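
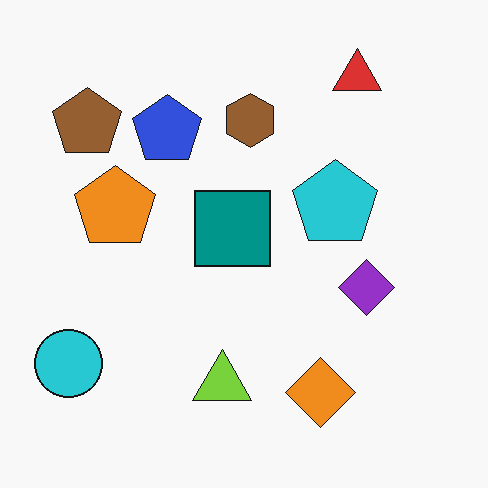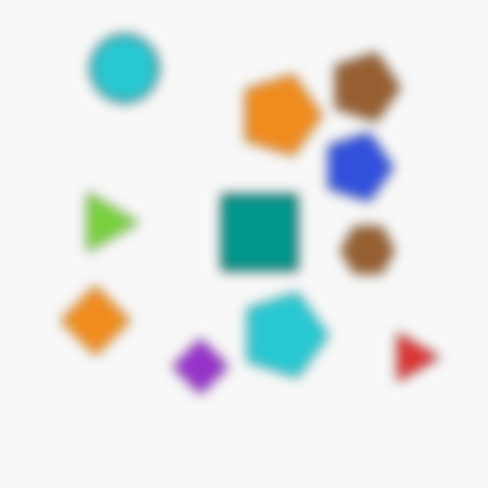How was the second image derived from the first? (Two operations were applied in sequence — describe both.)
Rotated 90° clockwise, then strongly gaussian-blurred.

The cyan circle sits in the bottom-left of the first image and the top-left of the second — consistent with a whole-image 90° clockwise rotation. Shape edges and outlines are uniformly softened across the whole image.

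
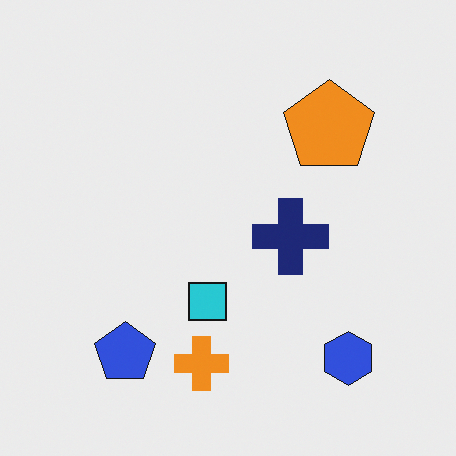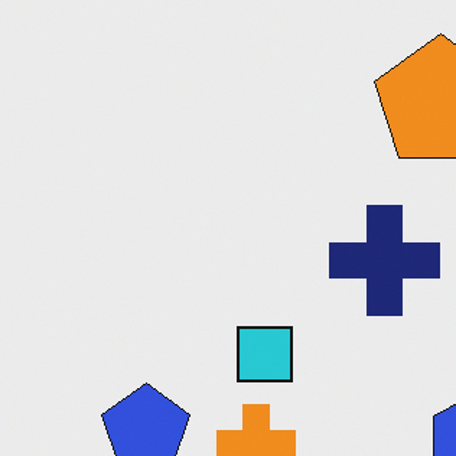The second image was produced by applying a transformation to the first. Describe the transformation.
The transformation is: cropped slightly and scaled back up.

The visible shapes are larger and the field of view is narrower; shapes near the original edges may be partly or wholly outside the frame — a crop-and-rescale.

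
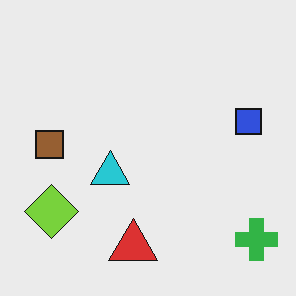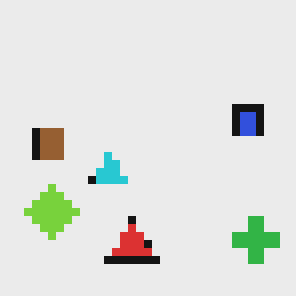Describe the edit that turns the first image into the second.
The image was moderately pixelated.

Shapes are reduced to large square blocks; fine edges and outlines are lost — a downscale-then-upscale (mosaic) effect.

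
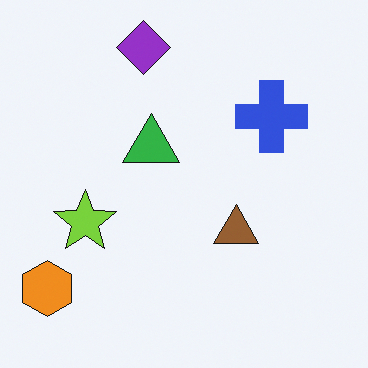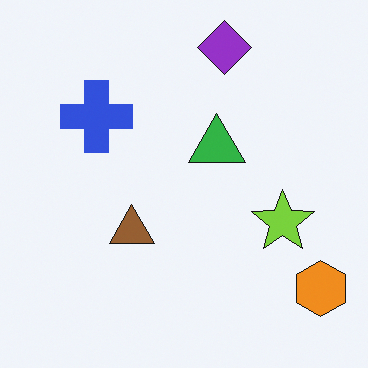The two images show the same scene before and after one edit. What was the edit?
The transformation is: flipped horizontally (left ↔ right).

The orange hexagon is in the bottom-left of the first image and the bottom-right of the second — shapes on opposite sides of the vertical midline have swapped in a mirror flip.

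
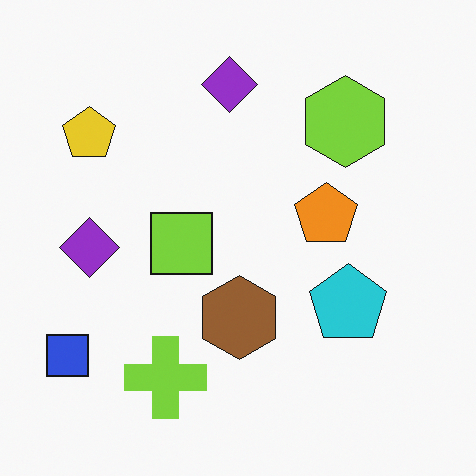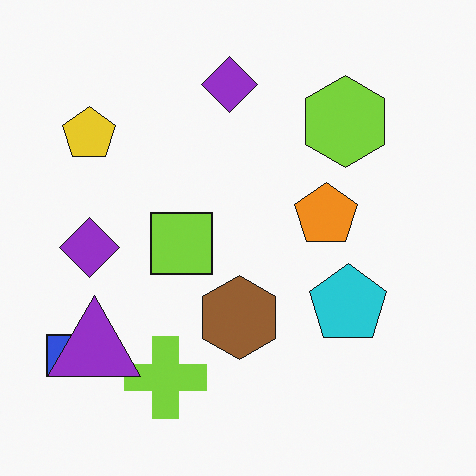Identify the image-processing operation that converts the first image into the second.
This is the original image overlaid with an additional purple triangle.

A purple triangle appears in the second image that is absent from the first.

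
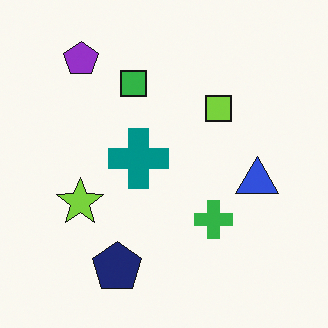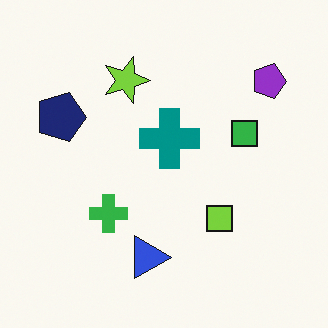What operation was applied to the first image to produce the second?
The transformation is: rotated 90° clockwise.

The purple pentagon sits in the top-left of the first image and the top-right of the second — consistent with a whole-image 90° clockwise rotation.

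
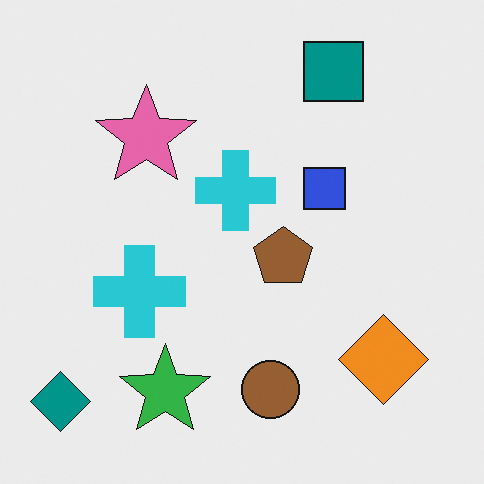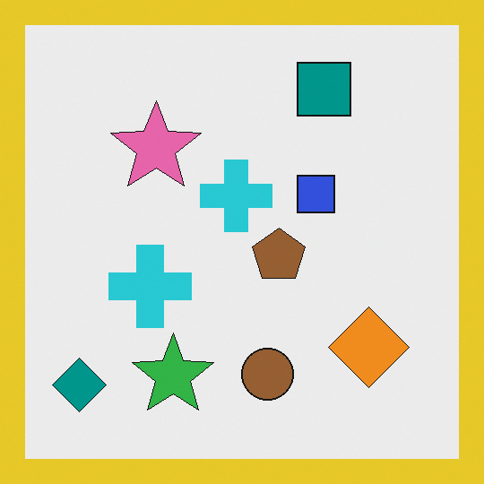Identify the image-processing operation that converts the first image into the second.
The image was framed with a yellow border.

A solid yellow frame runs around the edge of the second image, with the content slightly shrunk inside it.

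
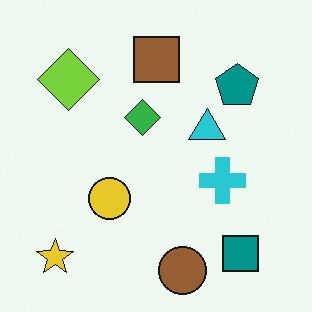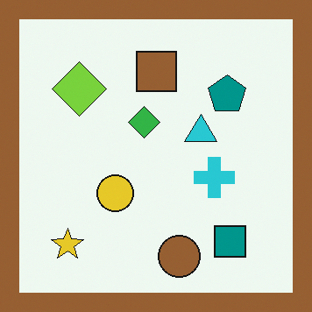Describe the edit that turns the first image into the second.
It was framed with a brown border.

A solid brown frame runs around the edge of the second image, with the content slightly shrunk inside it.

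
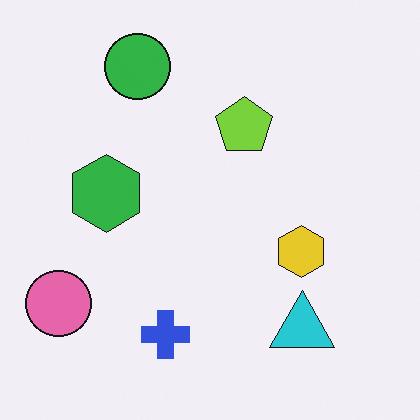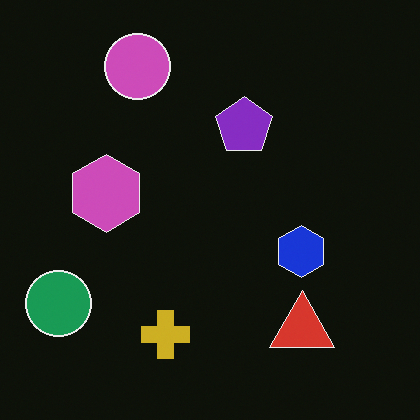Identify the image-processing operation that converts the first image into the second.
This is the original image color-inverted (negative).

The light background has become dark and every shape's color is its complement — a photographic negative.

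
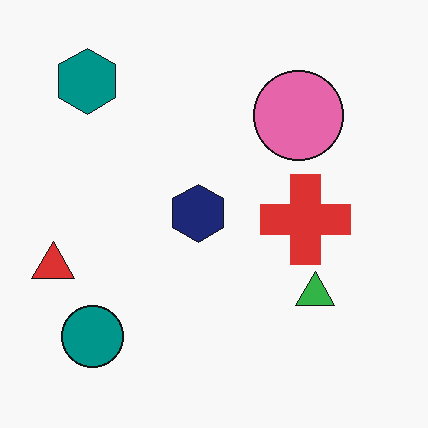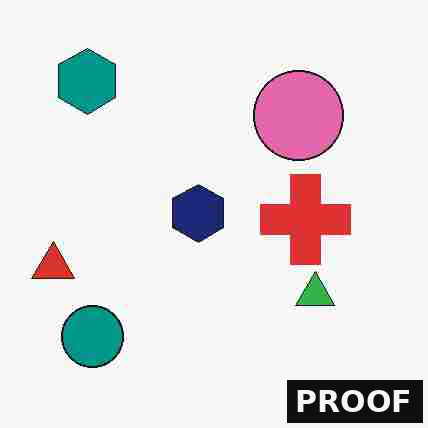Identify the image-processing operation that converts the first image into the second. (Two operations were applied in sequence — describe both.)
Degraded with heavy JPEG compression, then watermarked with the text "PROOF" in the lower-right corner.

Blocky 8×8 compression artifacts appear around shape edges and the flat background shows ringing — characteristic JPEG degradation. A dark label reading "PROOF" appears in the lower-right corner.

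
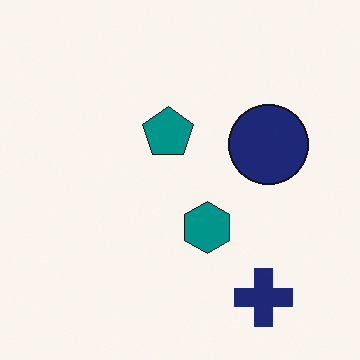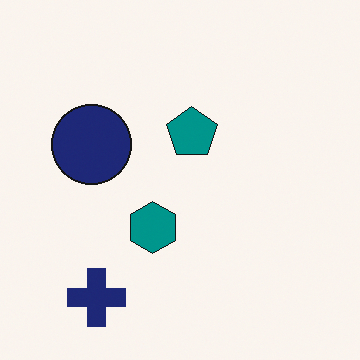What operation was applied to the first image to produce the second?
Flipped horizontally (left ↔ right).

The navy circle is in the right of the first image and the left of the second — shapes on opposite sides of the vertical midline have swapped in a mirror flip.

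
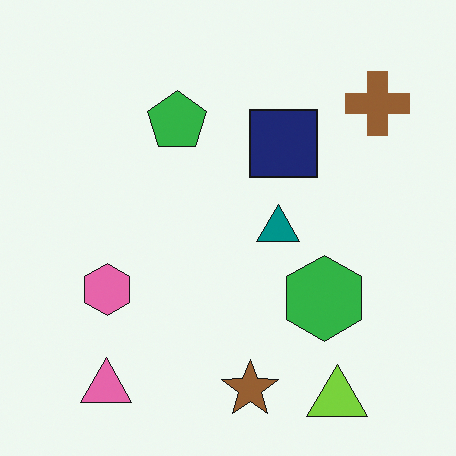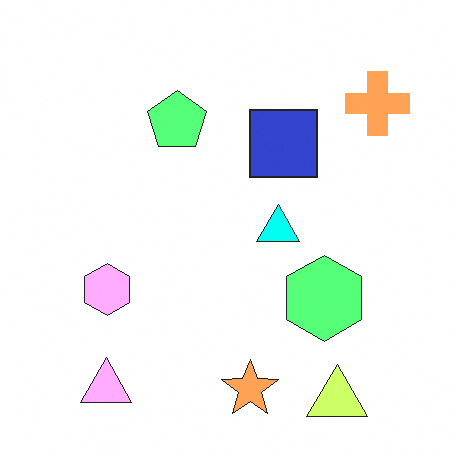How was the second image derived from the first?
The second image is the first substantially brightened.

Every pixel — background and shapes alike — is uniformly brightened.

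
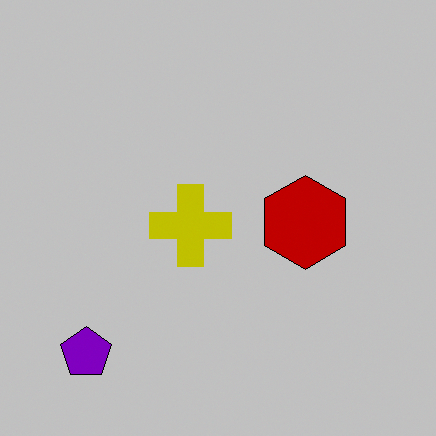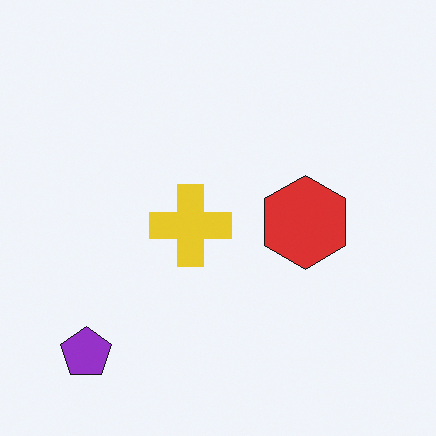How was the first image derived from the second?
It was aggressively posterized.

Each flat color has snapped to a coarser quantized level — most visibly, the near-white background has dropped to a flat grey.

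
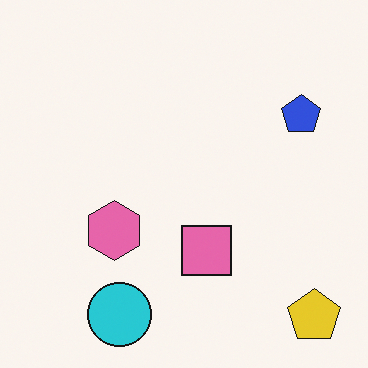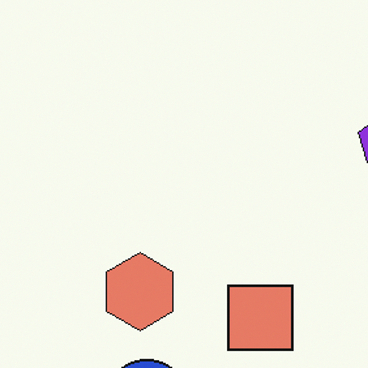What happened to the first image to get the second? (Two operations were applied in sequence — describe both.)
It was cropped slightly and scaled back up, then hue-shifted slightly.

The visible shapes are larger and the field of view is narrower; shapes near the original edges may be partly or wholly outside the frame — a crop-and-rescale. Every shape's color has rotated by the same amount around the hue wheel — a uniform hue shift.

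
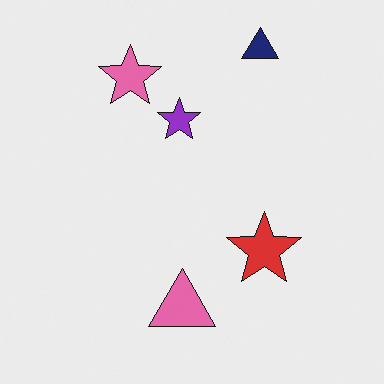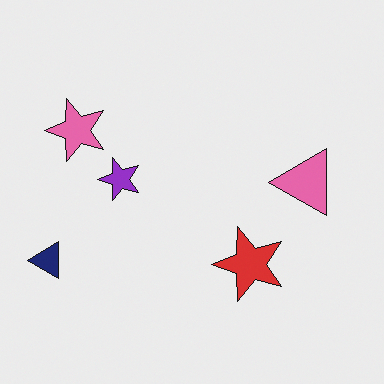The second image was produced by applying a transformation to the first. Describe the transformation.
It was transposed (reflected across the top-left ↔ bottom-right diagonal).

Shapes have swapped their row and column positions — what was in the top-right is now in the bottom-left — a diagonal reflection.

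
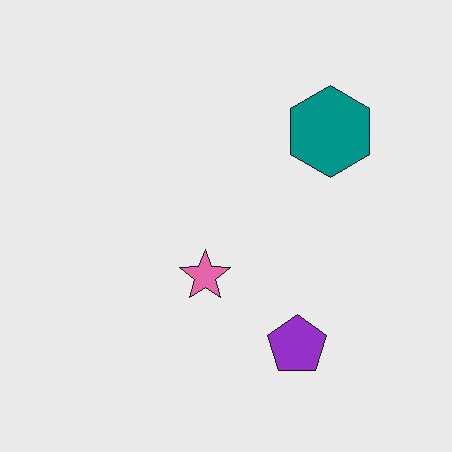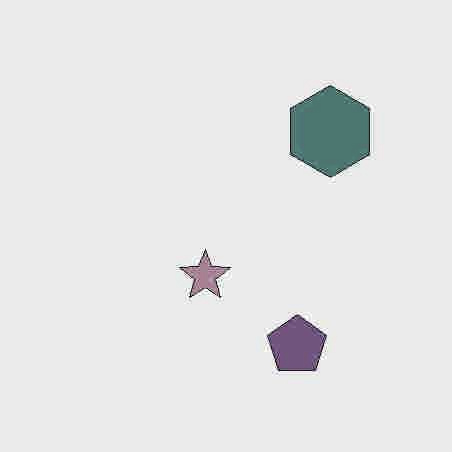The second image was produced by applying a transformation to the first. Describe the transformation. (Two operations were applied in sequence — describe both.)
The second image is the first degraded with heavy JPEG compression, then heavily desaturated.

Blocky 8×8 compression artifacts appear around shape edges and the flat background shows ringing — characteristic JPEG degradation. All colors are more muted and greyish — a global saturation change.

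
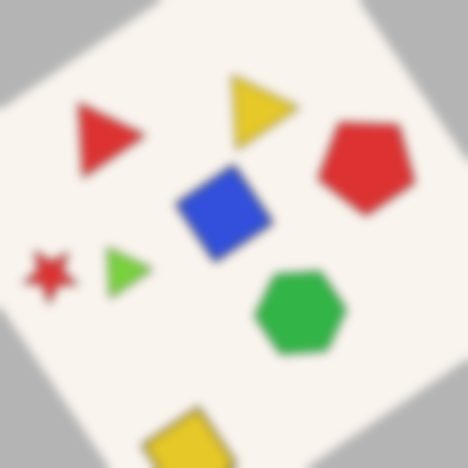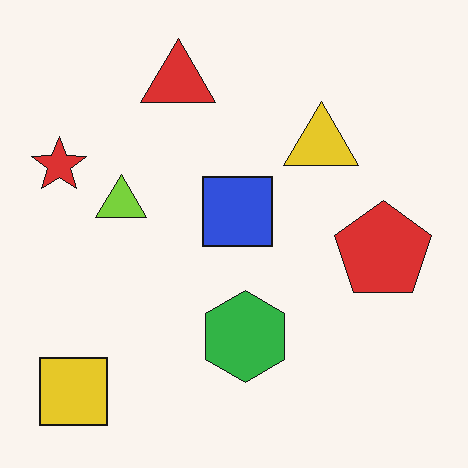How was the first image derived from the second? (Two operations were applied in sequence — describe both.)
It was rotated counter-clockwise by a large amount — several tens of degrees, then heavily blurred.

Every shape is tilted by the same angle and the image corners show triangular fill wedges — a whole-image rotation by a non-right angle. Shape edges and outlines are uniformly softened across the whole image.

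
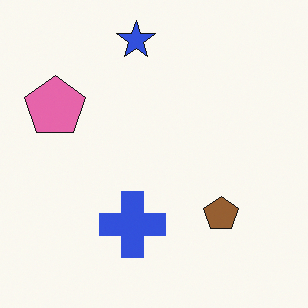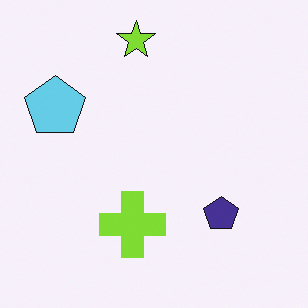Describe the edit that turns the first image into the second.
The image was hue-shifted by a large amount.

Every shape's color has rotated by the same amount around the hue wheel — a uniform hue shift.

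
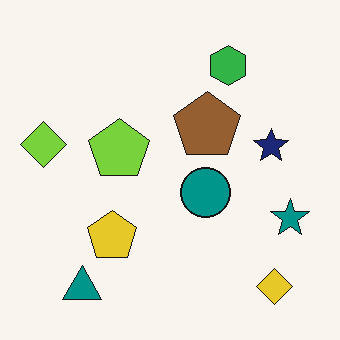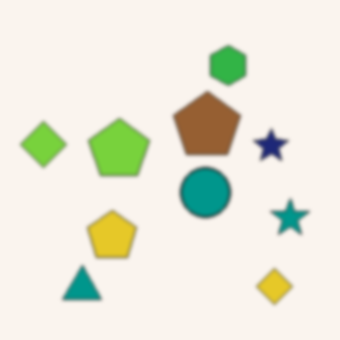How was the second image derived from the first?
It was given a subtle gaussian blur.

Shape edges and outlines are uniformly softened across the whole image.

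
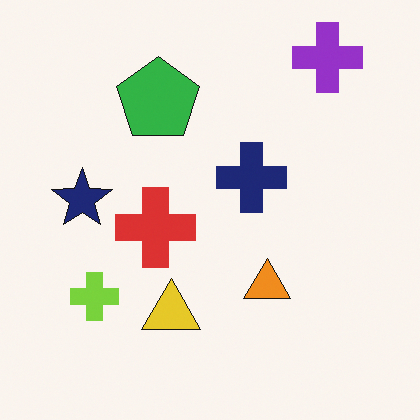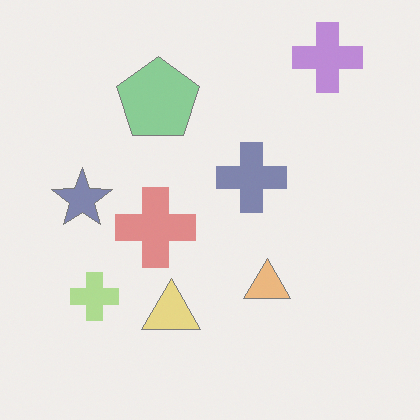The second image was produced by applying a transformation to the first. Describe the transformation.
The transformation is: washed out (contrast reduced).

Tones are pushed toward mid-grey across the whole image — a global contrast change.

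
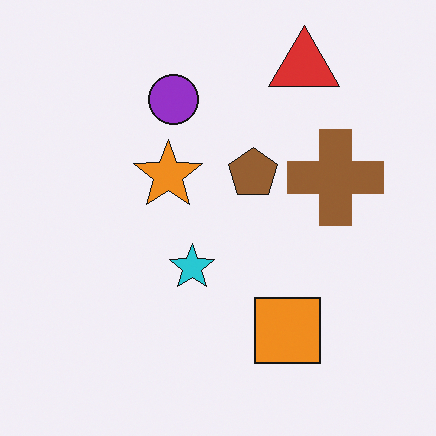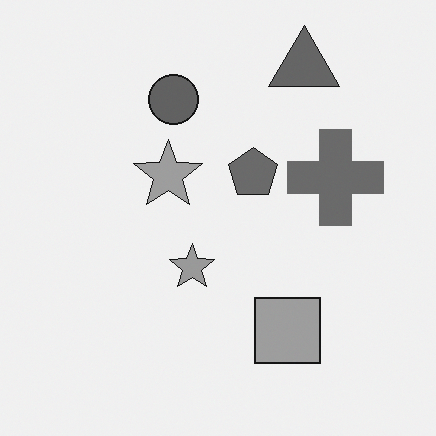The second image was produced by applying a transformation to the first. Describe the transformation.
This is the original image converted to grayscale.

All color is removed — every shape is now a shade of grey.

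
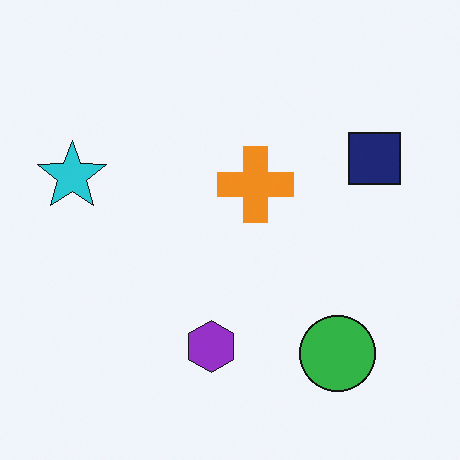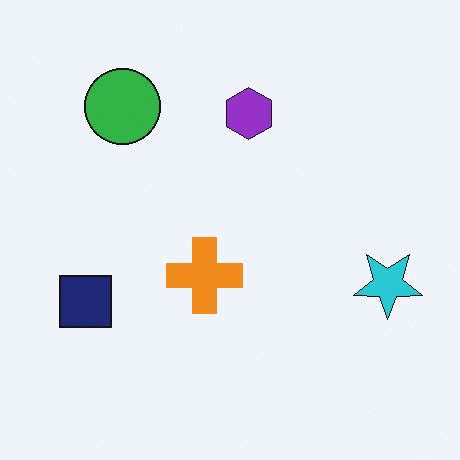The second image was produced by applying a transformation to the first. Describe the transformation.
The image was rotated 180°.

The cyan star sits in the left of the first image and the right of the second — consistent with a whole-image 180° rotation.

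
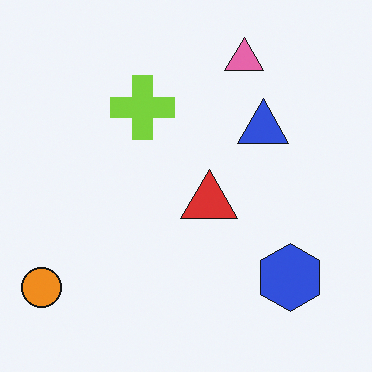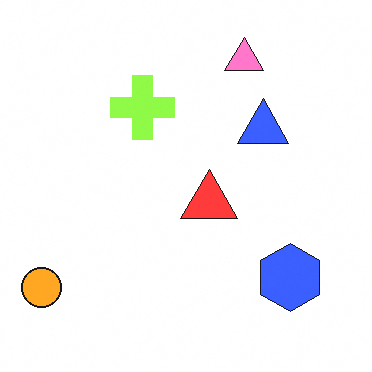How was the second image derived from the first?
The image was slightly brightened.

Every pixel — background and shapes alike — is uniformly brightened.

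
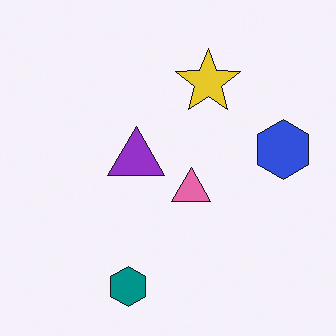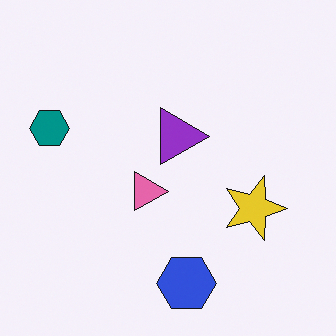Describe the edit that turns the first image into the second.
Rotated 90° clockwise.

The teal hexagon sits in the bottom of the first image and the left of the second — consistent with a whole-image 90° clockwise rotation.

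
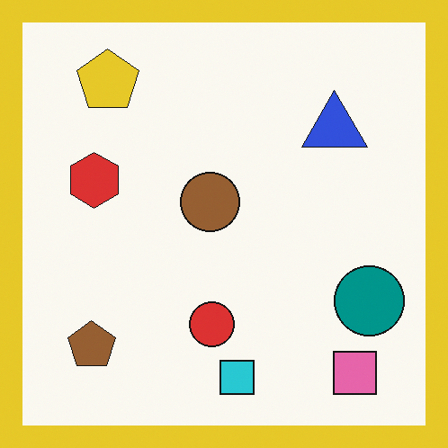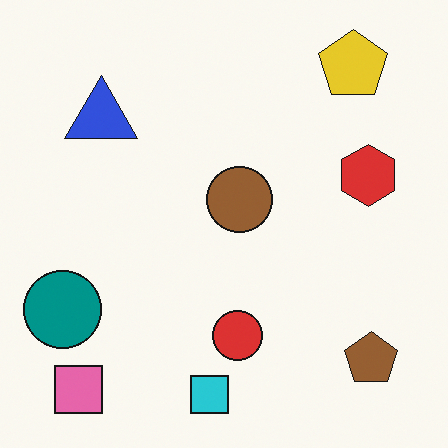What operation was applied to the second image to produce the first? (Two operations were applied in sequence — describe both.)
The transformation is: flipped horizontally (left ↔ right), then framed with a yellow border.

The teal circle is in the bottom-left of the second image and the bottom-right of the first — shapes on opposite sides of the vertical midline have swapped in a mirror flip. A solid yellow frame runs around the edge of the first image, with the content slightly shrunk inside it.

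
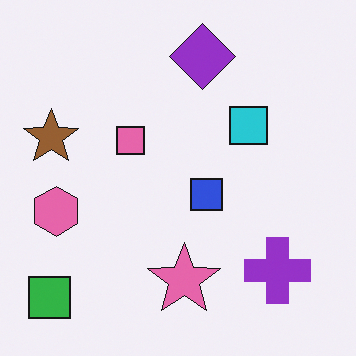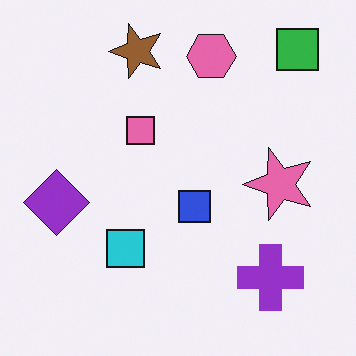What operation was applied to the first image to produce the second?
The transformation is: transposed (reflected across the top-left ↔ bottom-right diagonal).

Shapes have swapped their row and column positions — what was in the top-right is now in the bottom-left — a diagonal reflection.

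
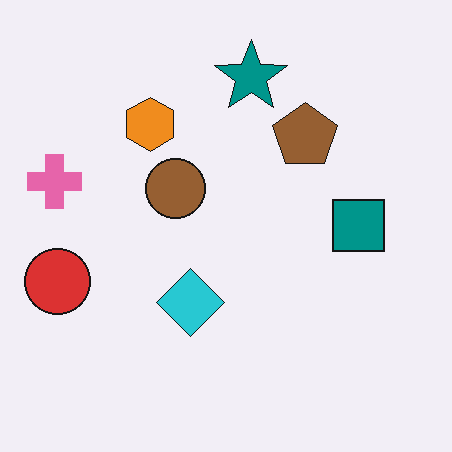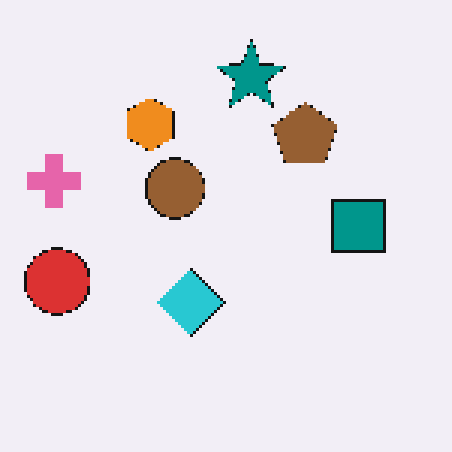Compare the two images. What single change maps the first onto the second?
The transformation is: lightly pixelated (a mild mosaic effect).

Shapes are reduced to large square blocks; fine edges and outlines are lost — a downscale-then-upscale (mosaic) effect.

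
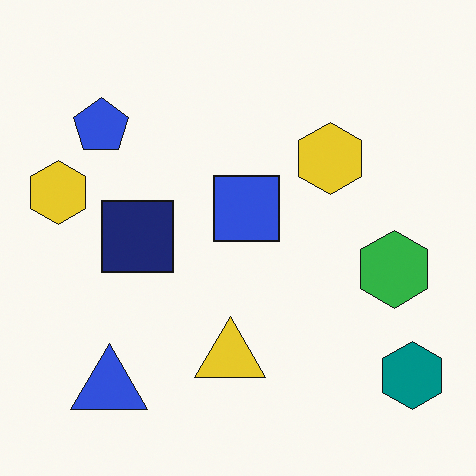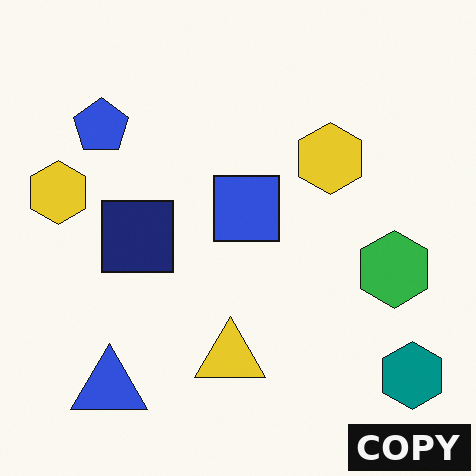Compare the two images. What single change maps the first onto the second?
The second image is the first watermarked with the text "COPY" in the lower-right corner.

A dark label reading "COPY" appears in the lower-right corner.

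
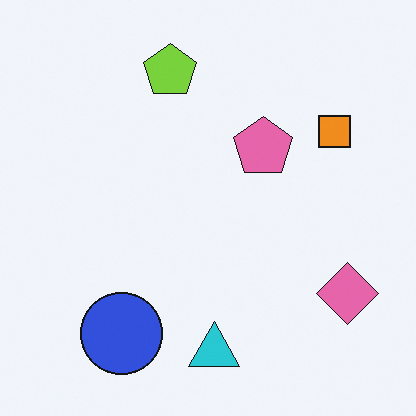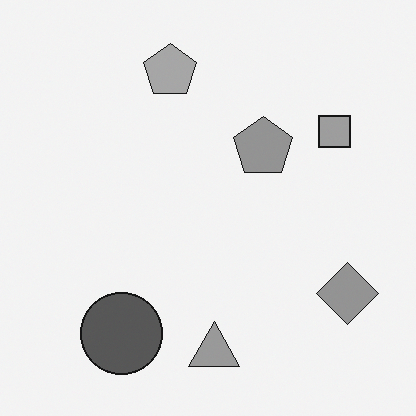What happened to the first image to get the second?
This is the original image converted to grayscale.

All color is removed — every shape is now a shade of grey.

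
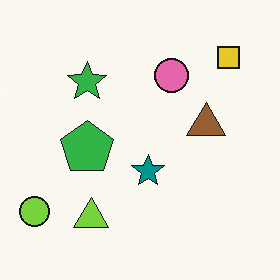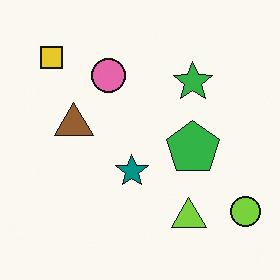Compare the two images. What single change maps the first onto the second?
Flipped horizontally (left ↔ right).

The lime circle is in the bottom-left of the first image and the bottom-right of the second — shapes on opposite sides of the vertical midline have swapped in a mirror flip.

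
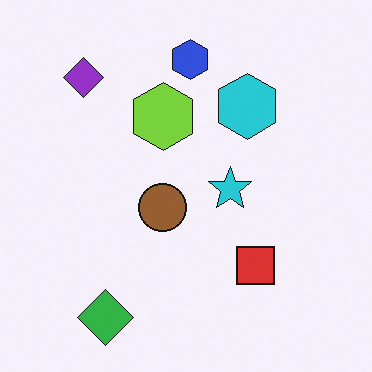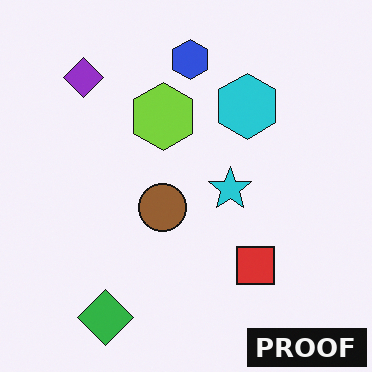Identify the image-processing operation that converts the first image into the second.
The transformation is: watermarked with the text "PROOF" in the lower-right corner.

A dark label reading "PROOF" appears in the lower-right corner.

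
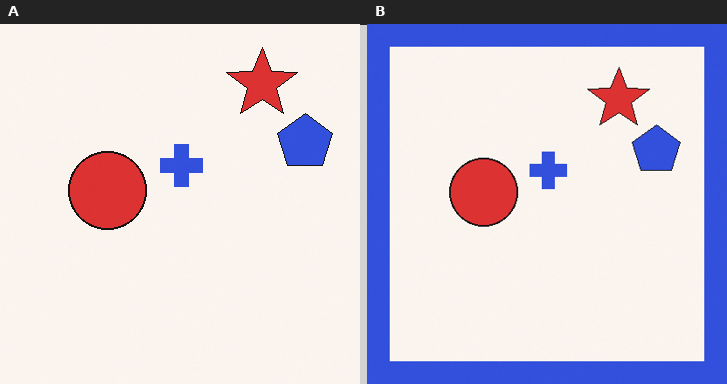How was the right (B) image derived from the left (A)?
The right (B) image is the left (A) framed with a blue border.

A solid blue frame runs around the edge of the right (B) image, with the content slightly shrunk inside it.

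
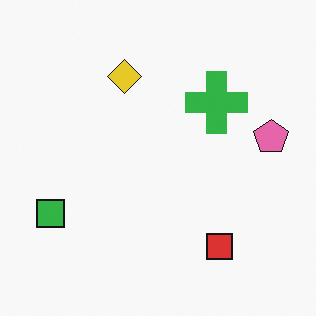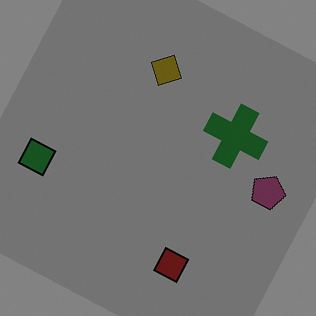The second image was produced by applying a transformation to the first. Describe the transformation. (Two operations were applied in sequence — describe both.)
This is the original image darkened a lot, then rotated clockwise by a moderate amount.

Every pixel — background and shapes alike — is uniformly darkened. Every shape is tilted by the same angle and the image corners show triangular fill wedges — a whole-image rotation by a non-right angle.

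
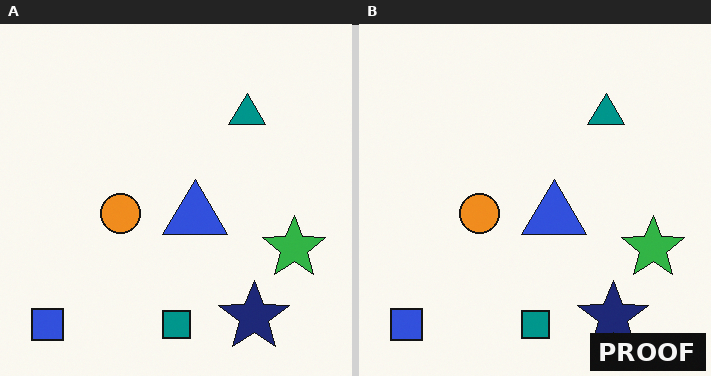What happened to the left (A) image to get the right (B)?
The transformation is: watermarked with the text "PROOF" in the lower-right corner.

A dark label reading "PROOF" appears in the lower-right corner.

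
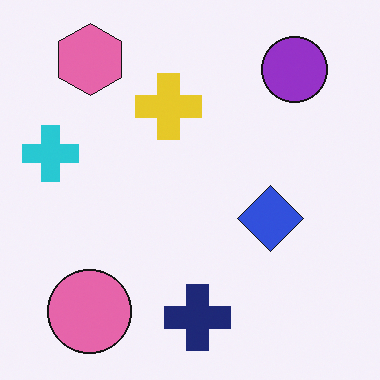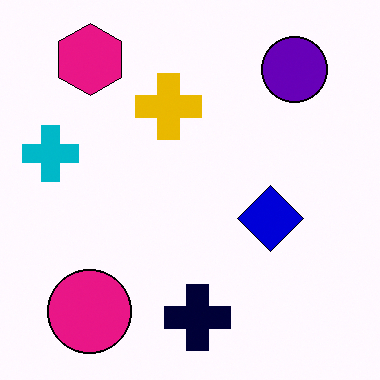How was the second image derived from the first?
This is the original image boosted in contrast.

Tones are pushed away from mid-grey across the whole image — a global contrast change.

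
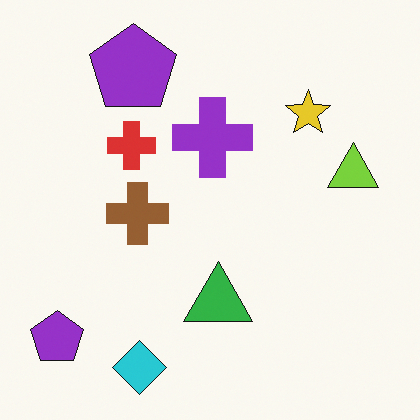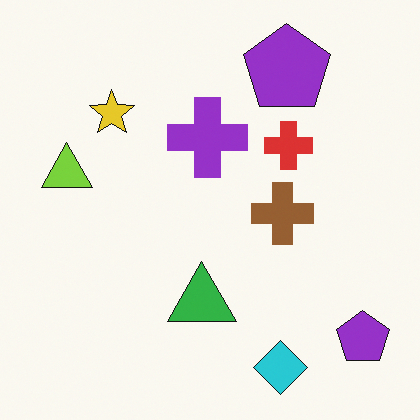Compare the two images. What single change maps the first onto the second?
The transformation is: flipped horizontally (left ↔ right).

The lime triangle is in the right of the first image and the left of the second — shapes on opposite sides of the vertical midline have swapped in a mirror flip.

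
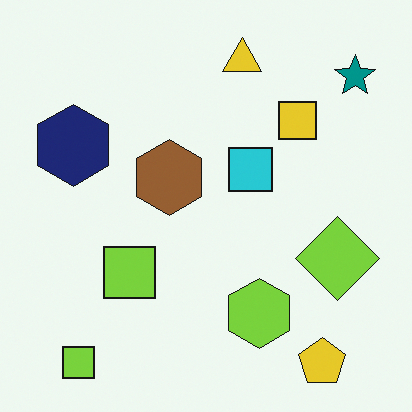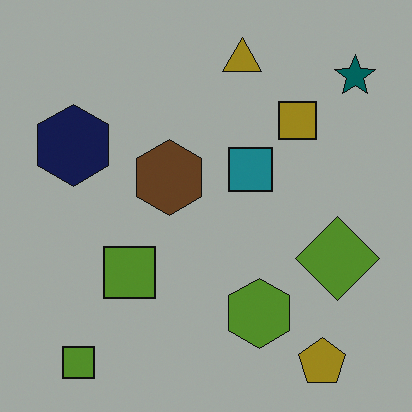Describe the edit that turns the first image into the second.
The image was darkened a lot.

Every pixel — background and shapes alike — is uniformly darkened.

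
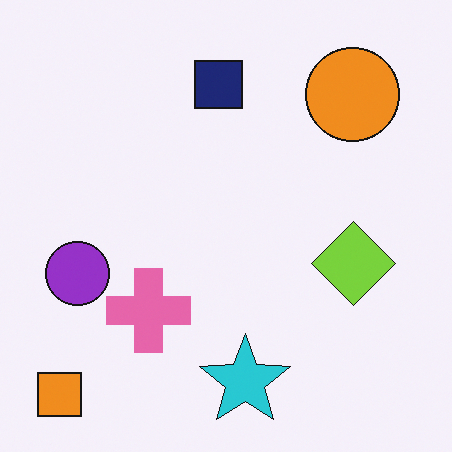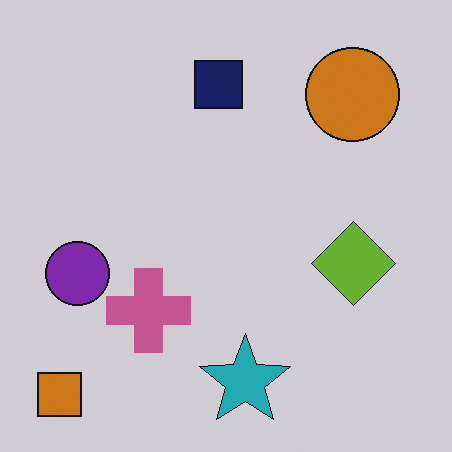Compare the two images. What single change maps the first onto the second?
The transformation is: darkened a little.

Every pixel — background and shapes alike — is uniformly darkened.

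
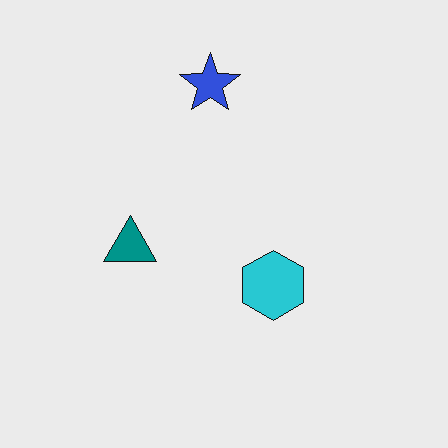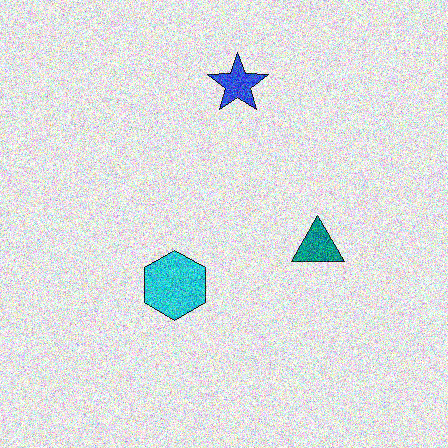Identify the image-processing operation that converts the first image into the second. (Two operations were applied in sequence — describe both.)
Flipped horizontally (left ↔ right), then degraded with strong gaussian noise.

The teal triangle is in the left of the first image and the right of the second — shapes on opposite sides of the vertical midline have swapped in a mirror flip. Random speckle covers the whole image, including the flat background.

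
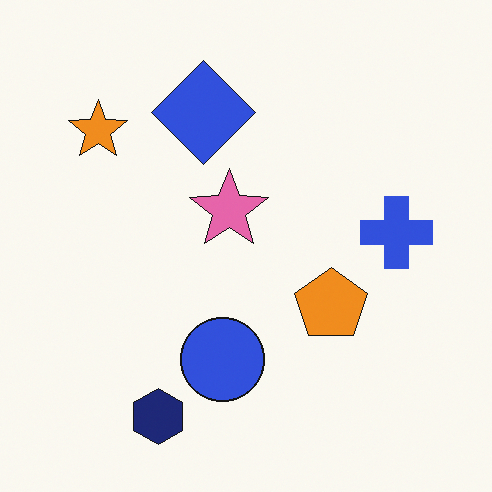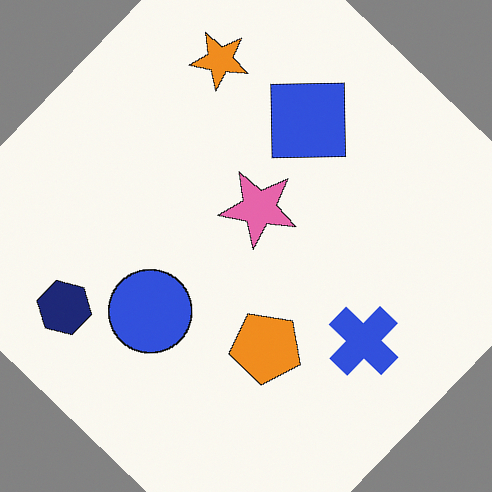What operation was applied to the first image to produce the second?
The second image is the first rotated clockwise by a large amount — several tens of degrees.

Every shape is tilted by the same angle and the image corners show triangular fill wedges — a whole-image rotation by a non-right angle.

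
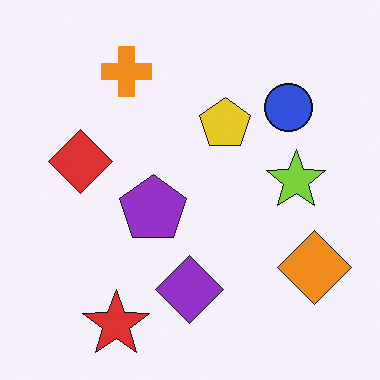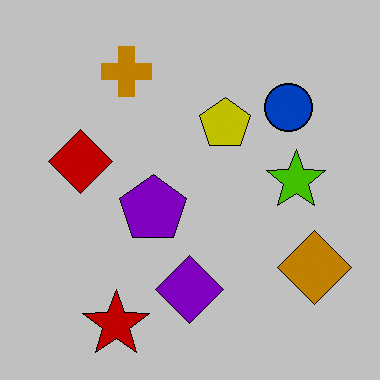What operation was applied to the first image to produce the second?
This is the original image heavily posterized to just a handful of flat colors.

Each flat color has snapped to a coarser quantized level — most visibly, the near-white background has dropped to a flat grey.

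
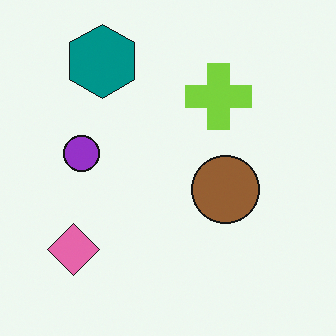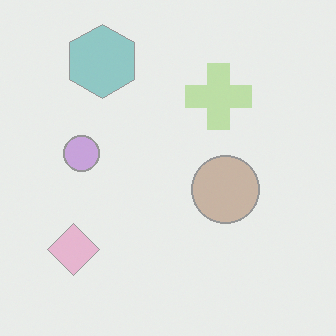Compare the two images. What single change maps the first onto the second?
It was washed out (contrast reduced).

Tones are pushed toward mid-grey across the whole image — a global contrast change.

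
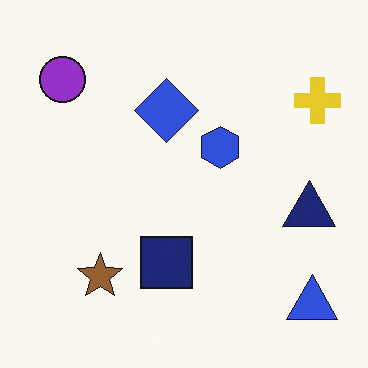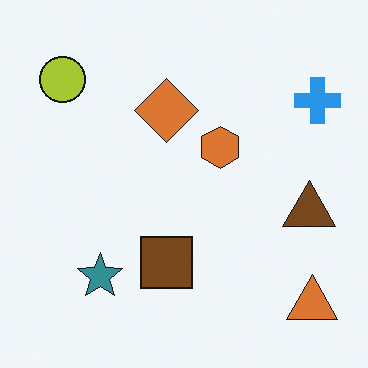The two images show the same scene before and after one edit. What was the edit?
Hue-shifted by a large amount.

Every shape's color has rotated by the same amount around the hue wheel — a uniform hue shift.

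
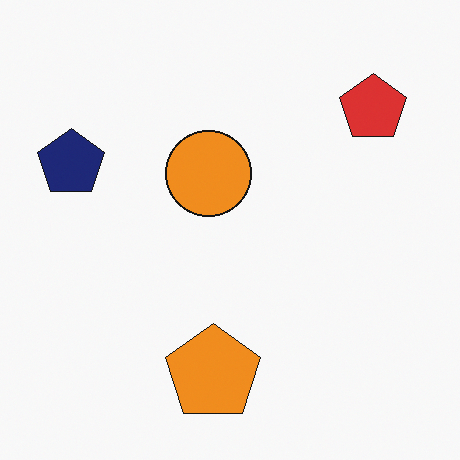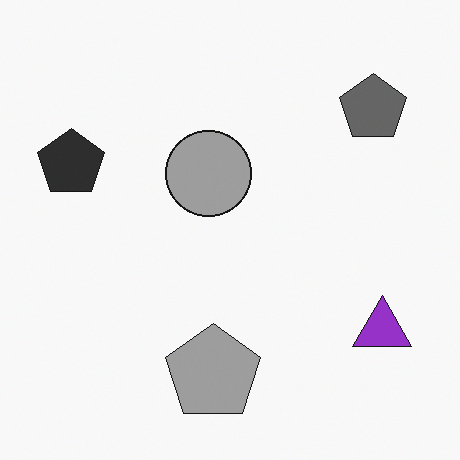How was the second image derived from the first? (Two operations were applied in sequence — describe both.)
This is the original image converted to grayscale, then overlaid with an additional purple triangle.

All color is removed — every shape is now a shade of grey. A purple triangle appears in the second image that is absent from the first.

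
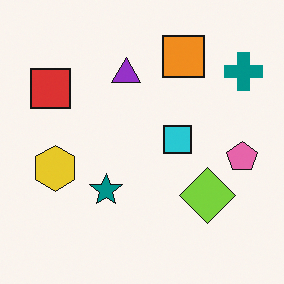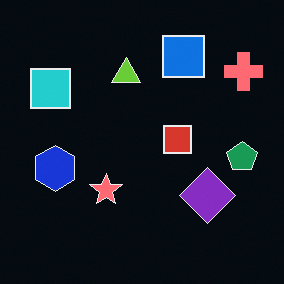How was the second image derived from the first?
This is the original image color-inverted (negative).

The light background has become dark and every shape's color is its complement — a photographic negative.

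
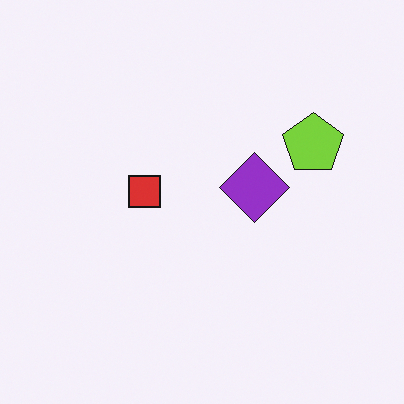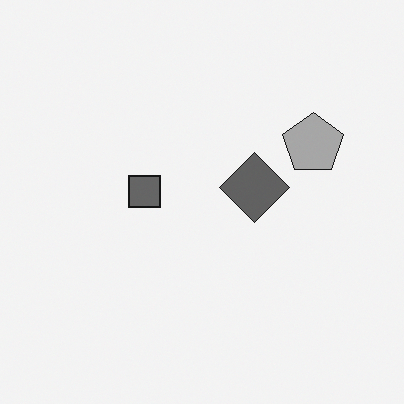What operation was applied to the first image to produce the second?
Converted to grayscale.

All color is removed — every shape is now a shade of grey.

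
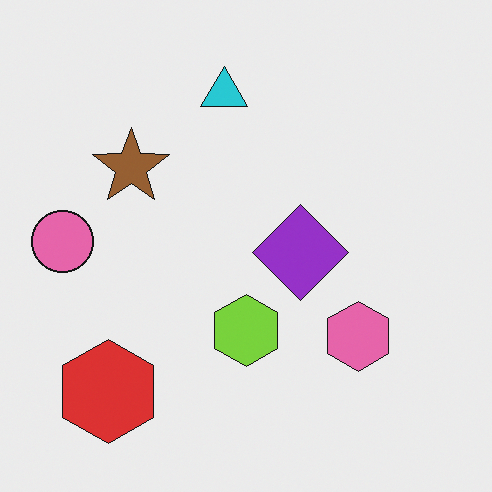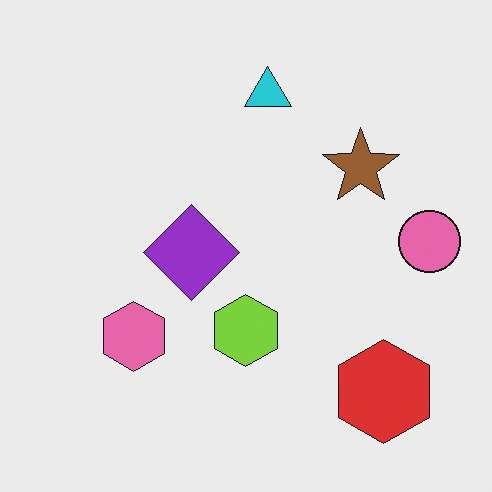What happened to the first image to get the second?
This is the original image flipped horizontally (left ↔ right).

The pink circle is in the left of the first image and the right of the second — shapes on opposite sides of the vertical midline have swapped in a mirror flip.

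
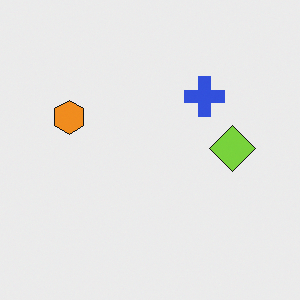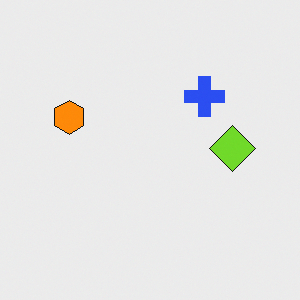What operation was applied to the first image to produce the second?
The image was slightly oversaturated.

All colors are more vivid — a global saturation change.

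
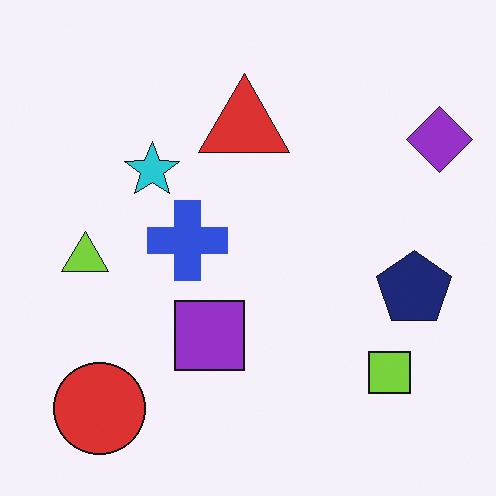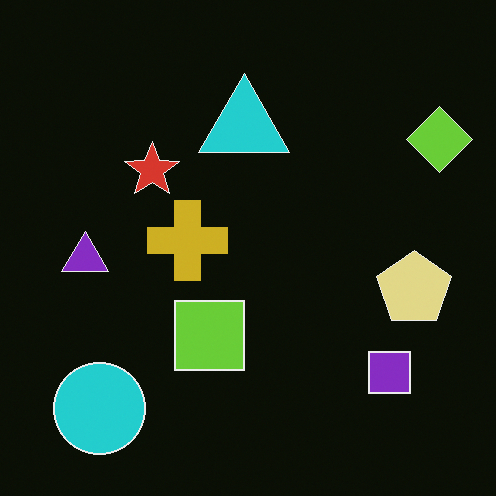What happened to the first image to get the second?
The second image is the first color-inverted (negative).

The light background has become dark and every shape's color is its complement — a photographic negative.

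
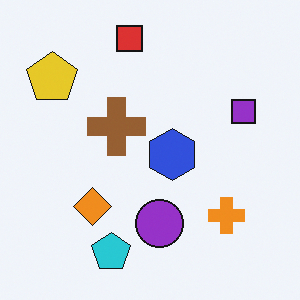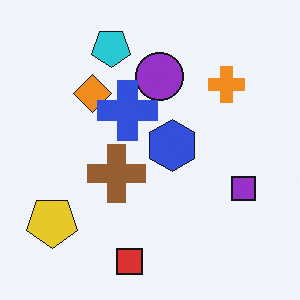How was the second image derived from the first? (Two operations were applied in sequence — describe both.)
Flipped vertically (top ↔ bottom), then overlaid with an additional blue cross.

The red square is in the top of the first image and the bottom of the second — shapes on opposite sides of the horizontal midline have swapped in a mirror flip. A blue cross appears in the second image that is absent from the first.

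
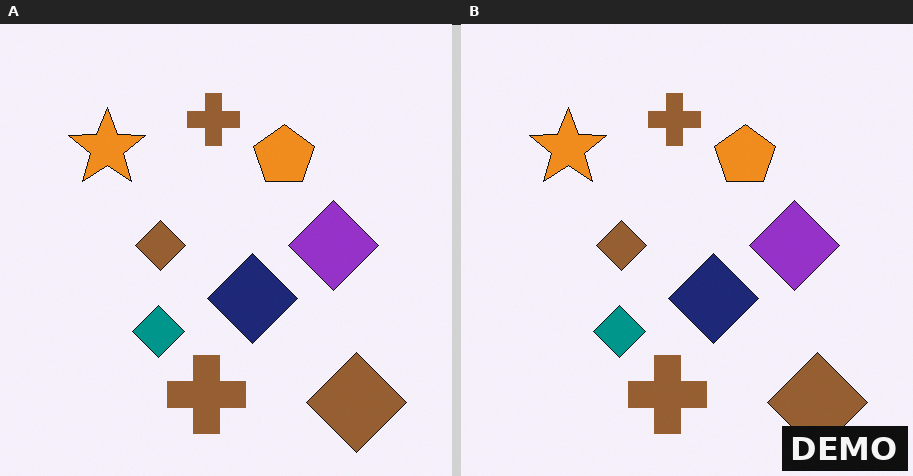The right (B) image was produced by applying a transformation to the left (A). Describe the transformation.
The image was watermarked with the text "DEMO" in the lower-right corner.

A dark label reading "DEMO" appears in the lower-right corner.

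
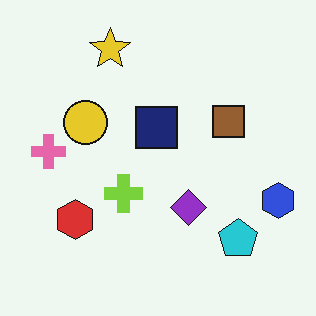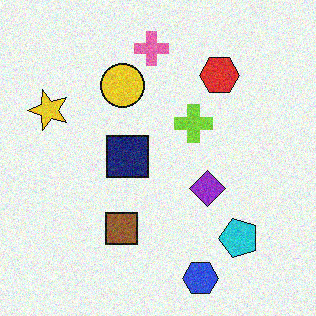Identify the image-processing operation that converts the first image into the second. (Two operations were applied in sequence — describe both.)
Transposed (reflected across the top-left ↔ bottom-right diagonal), then degraded with moderate additive noise.

Shapes have swapped their row and column positions — what was in the top-right is now in the bottom-left — a diagonal reflection. Random speckle covers the whole image, including the flat background.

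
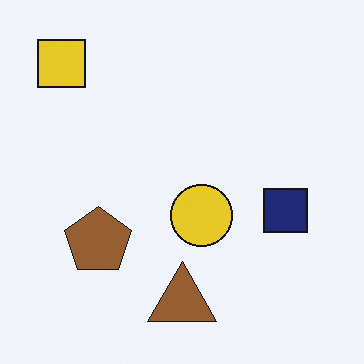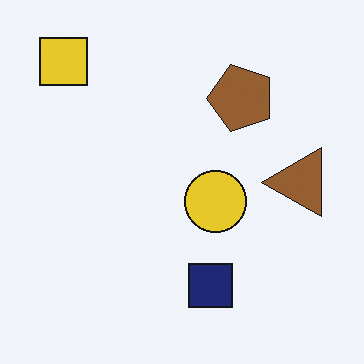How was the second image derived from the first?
The second image is the first transposed (reflected across the top-left ↔ bottom-right diagonal).

Shapes have swapped their row and column positions — what was in the top-right is now in the bottom-left — a diagonal reflection.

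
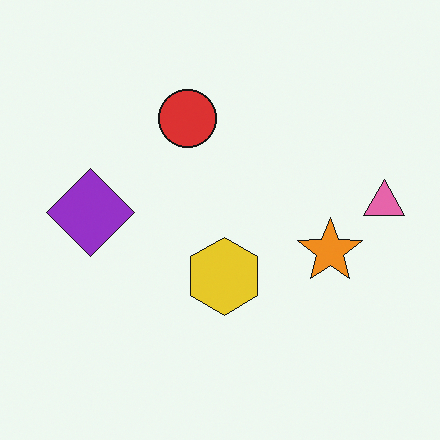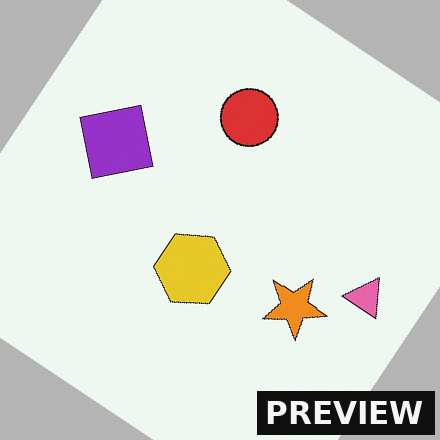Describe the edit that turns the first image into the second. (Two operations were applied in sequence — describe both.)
This is the original image rotated clockwise by a large amount — several tens of degrees, then watermarked with the text "PREVIEW" in the lower-right corner.

Every shape is tilted by the same angle and the image corners show triangular fill wedges — a whole-image rotation by a non-right angle. A dark label reading "PREVIEW" appears in the lower-right corner.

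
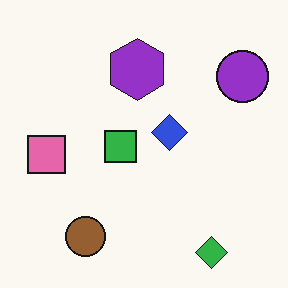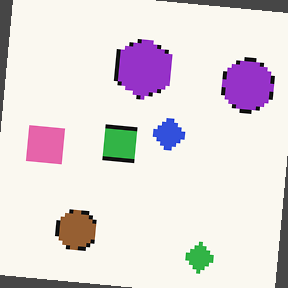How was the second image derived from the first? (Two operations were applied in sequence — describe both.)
It was mildly pixelated, then rotated clockwise by a small amount.

Shapes are reduced to large square blocks; fine edges and outlines are lost — a downscale-then-upscale (mosaic) effect. Every shape is tilted by the same angle and the image corners show triangular fill wedges — a whole-image rotation by a non-right angle.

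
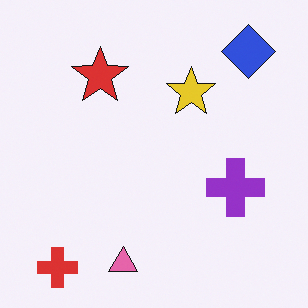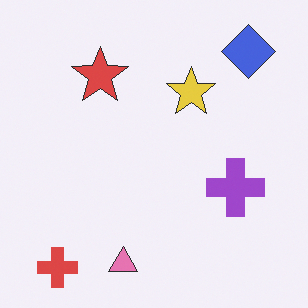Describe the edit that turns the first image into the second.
The image was given slightly reduced contrast.

Tones are pushed toward mid-grey across the whole image — a global contrast change.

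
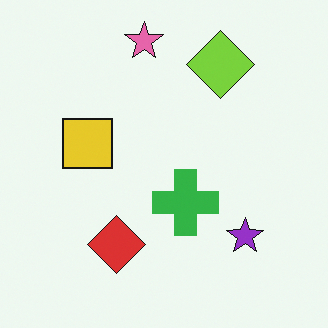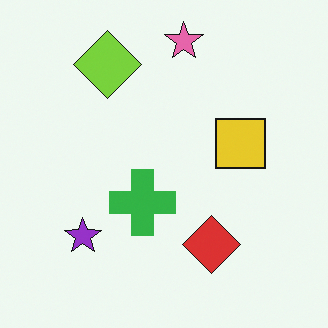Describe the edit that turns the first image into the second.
The second image is the first flipped horizontally (left ↔ right).

The purple star is in the bottom-right of the first image and the bottom-left of the second — shapes on opposite sides of the vertical midline have swapped in a mirror flip.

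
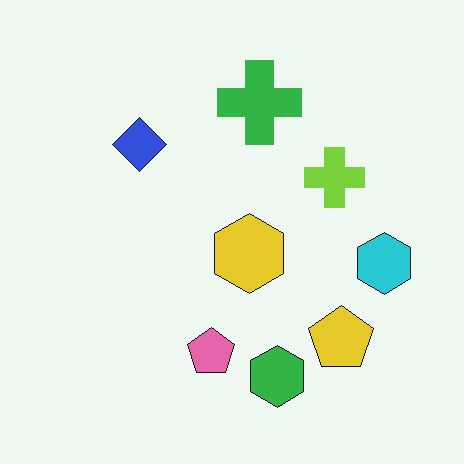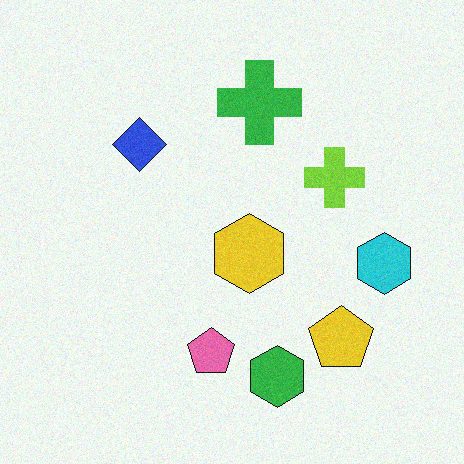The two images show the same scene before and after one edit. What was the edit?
This is the original image degraded with subtle gaussian noise.

Random speckle covers the whole image, including the flat background.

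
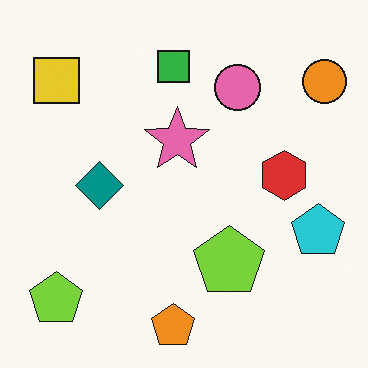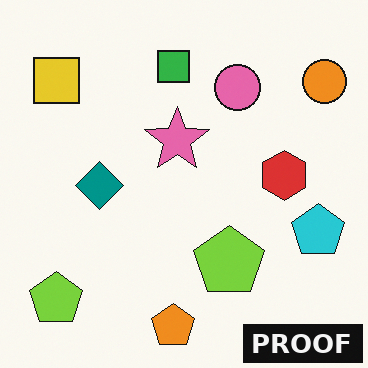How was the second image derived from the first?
The transformation is: watermarked with the text "PROOF" in the lower-right corner.

A dark label reading "PROOF" appears in the lower-right corner.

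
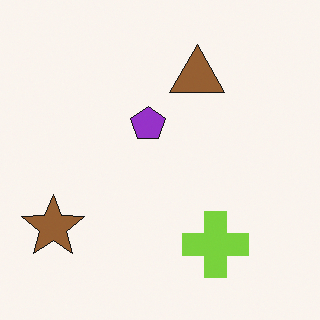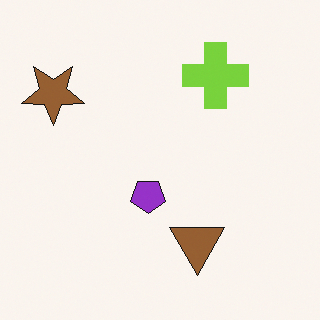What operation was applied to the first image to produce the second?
It was flipped vertically (top ↔ bottom).

The lime cross is in the bottom-right of the first image and the top-right of the second — shapes on opposite sides of the horizontal midline have swapped in a mirror flip.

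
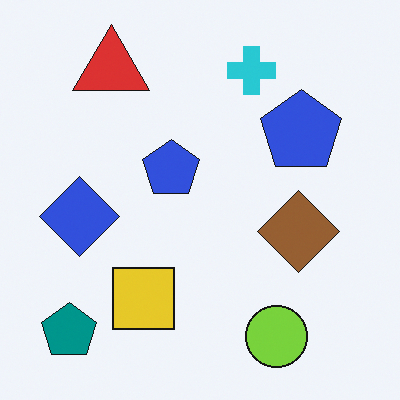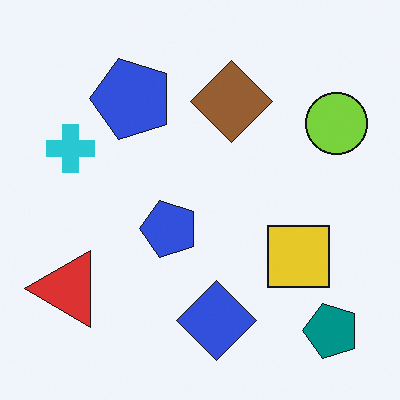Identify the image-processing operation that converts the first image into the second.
The image was rotated 90° counter-clockwise.

The teal pentagon sits in the bottom-left of the first image and the bottom-right of the second — consistent with a whole-image 90° counter-clockwise rotation.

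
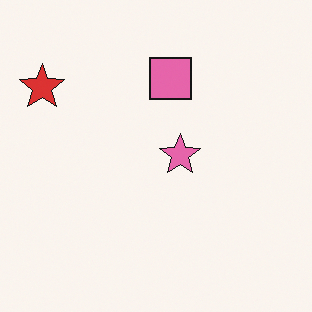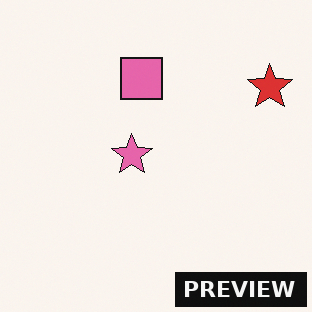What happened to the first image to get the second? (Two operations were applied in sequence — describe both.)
The image was flipped horizontally (left ↔ right), then watermarked with the text "PREVIEW" in the lower-right corner.

The red star is in the top-left of the first image and the top-right of the second — shapes on opposite sides of the vertical midline have swapped in a mirror flip. A dark label reading "PREVIEW" appears in the lower-right corner.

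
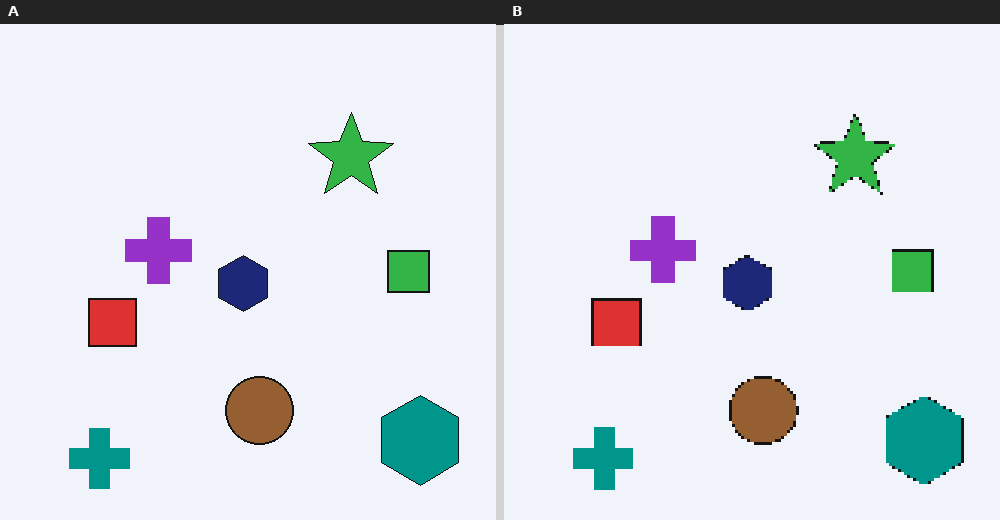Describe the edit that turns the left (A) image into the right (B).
The transformation is: mildly pixelated.

Shapes are reduced to large square blocks; fine edges and outlines are lost — a downscale-then-upscale (mosaic) effect.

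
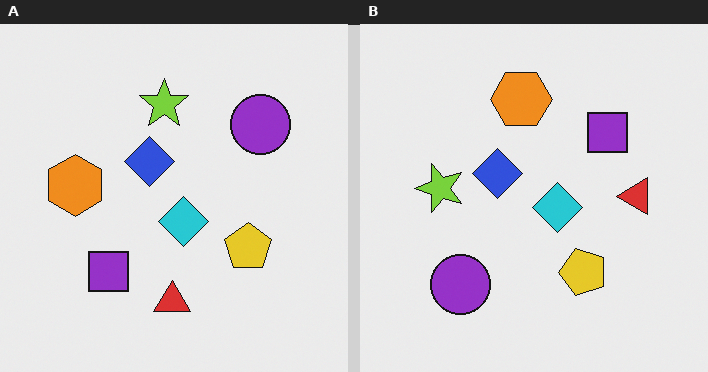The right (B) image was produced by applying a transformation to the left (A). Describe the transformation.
The right (B) image is the left (A) transposed (reflected across the top-left ↔ bottom-right diagonal).

Shapes have swapped their row and column positions — what was in the top-right is now in the bottom-left — a diagonal reflection.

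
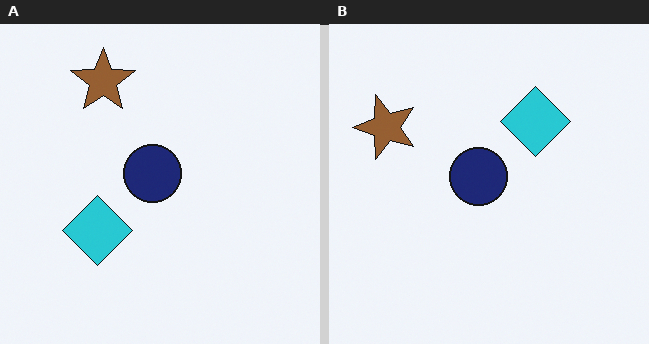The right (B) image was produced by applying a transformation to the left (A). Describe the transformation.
This is the original image transposed (reflected across the top-left ↔ bottom-right diagonal).

Shapes have swapped their row and column positions — what was in the top-right is now in the bottom-left — a diagonal reflection.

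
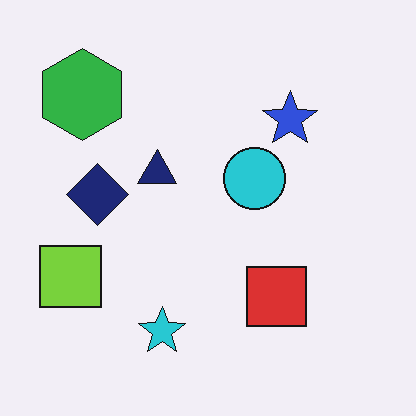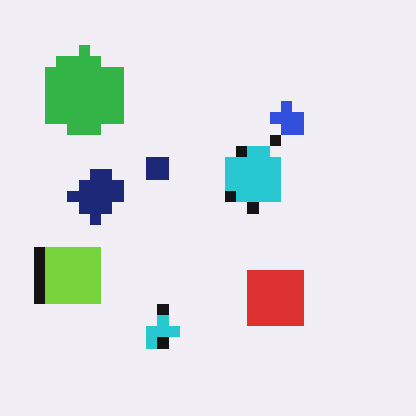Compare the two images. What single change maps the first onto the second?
The second image is the first heavily pixelated into large blocks.

Shapes are reduced to large square blocks; fine edges and outlines are lost — a downscale-then-upscale (mosaic) effect.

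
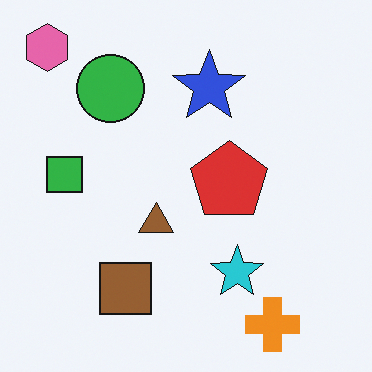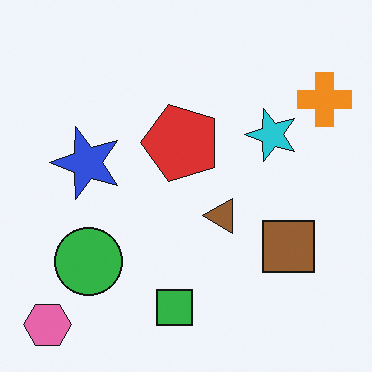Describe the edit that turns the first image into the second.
This is the original image rotated 90° counter-clockwise.

The pink hexagon sits in the top-left of the first image and the bottom-left of the second — consistent with a whole-image 90° counter-clockwise rotation.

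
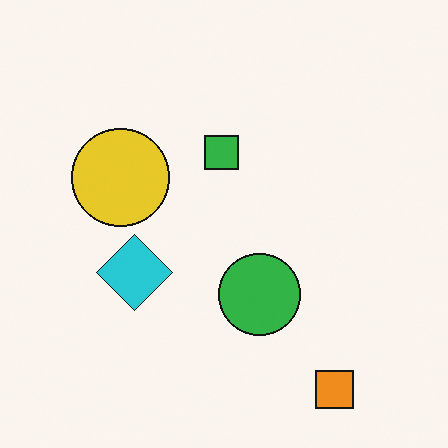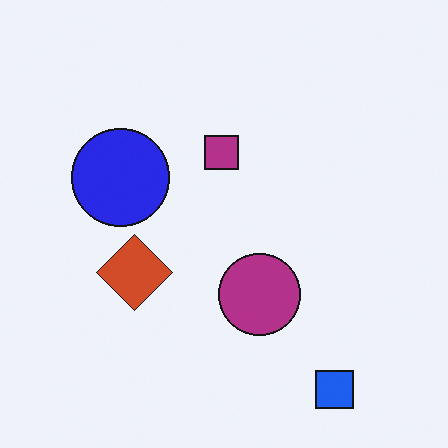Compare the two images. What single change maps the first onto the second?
Hue-shifted through roughly half the color wheel.

Every shape's color has rotated by the same amount around the hue wheel — a uniform hue shift.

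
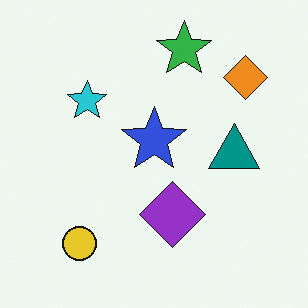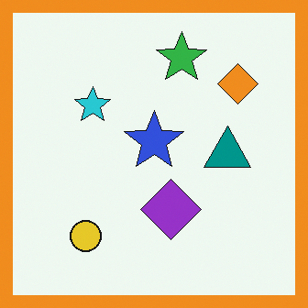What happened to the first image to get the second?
It was framed with a orange border.

A solid orange frame runs around the edge of the second image, with the content slightly shrunk inside it.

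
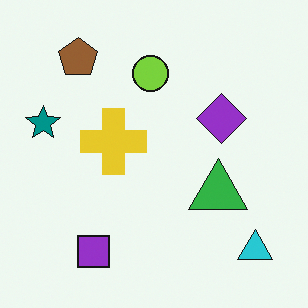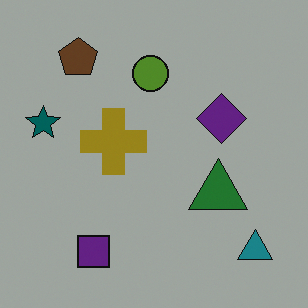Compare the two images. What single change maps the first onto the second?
The second image is the first darkened a lot.

Every pixel — background and shapes alike — is uniformly darkened.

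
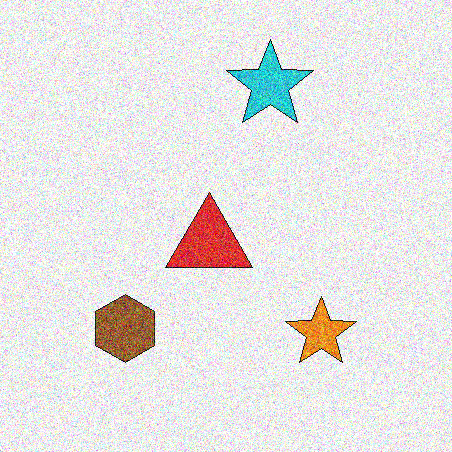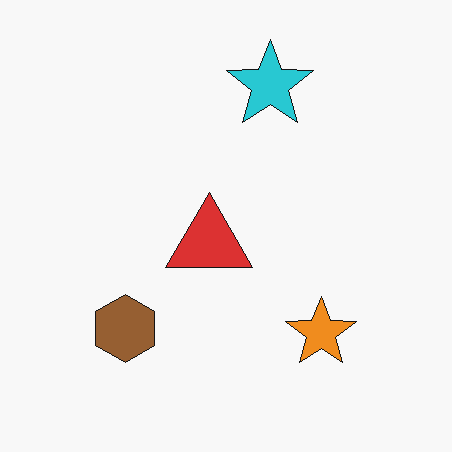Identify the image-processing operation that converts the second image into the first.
It was degraded with heavy additive noise.

Random speckle covers the whole image, including the flat background.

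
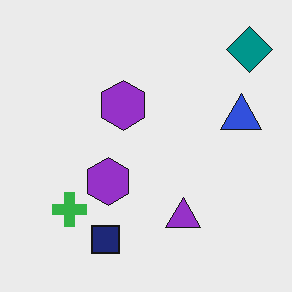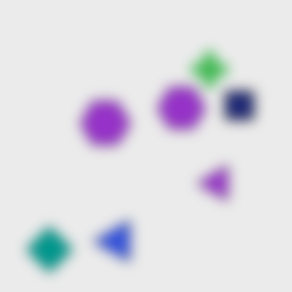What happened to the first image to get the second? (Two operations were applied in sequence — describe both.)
The image was strongly gaussian-blurred, then transposed (reflected across the top-left ↔ bottom-right diagonal).

Shape edges and outlines are uniformly softened across the whole image. Shapes have swapped their row and column positions — what was in the top-right is now in the bottom-left — a diagonal reflection.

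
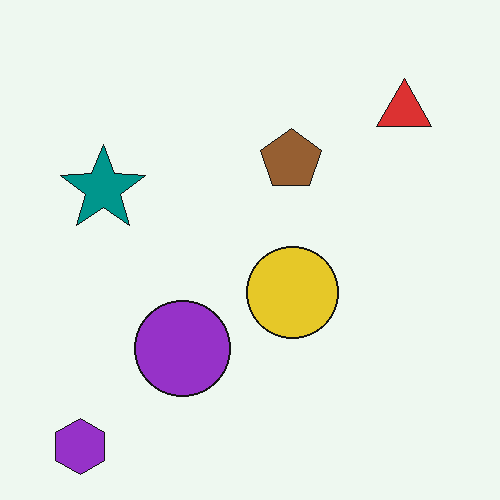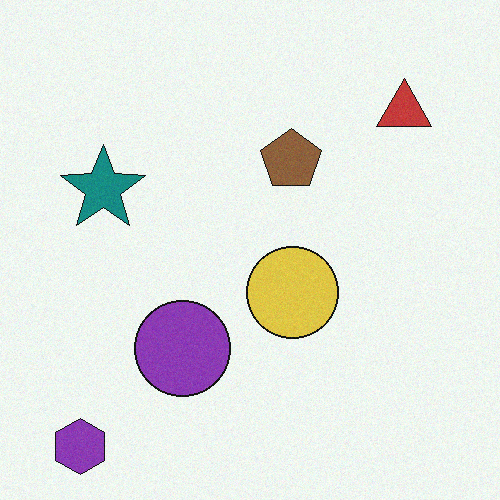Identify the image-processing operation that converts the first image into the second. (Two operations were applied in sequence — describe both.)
It was degraded with a light layer of grain, then slightly desaturated.

Random speckle covers the whole image, including the flat background. All colors are more muted and greyish — a global saturation change.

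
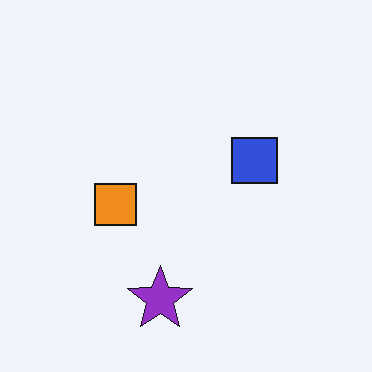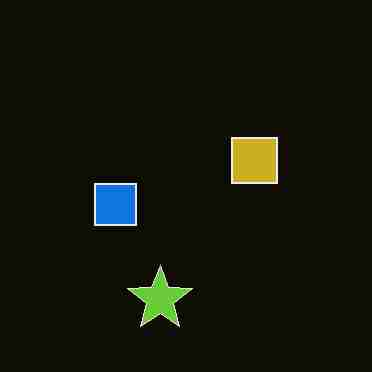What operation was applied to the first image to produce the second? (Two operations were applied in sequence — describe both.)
The image was color-inverted (negative), then degraded with heavy JPEG compression.

The light background has become dark and every shape's color is its complement — a photographic negative. Blocky 8×8 compression artifacts appear around shape edges and the flat background shows ringing — characteristic JPEG degradation.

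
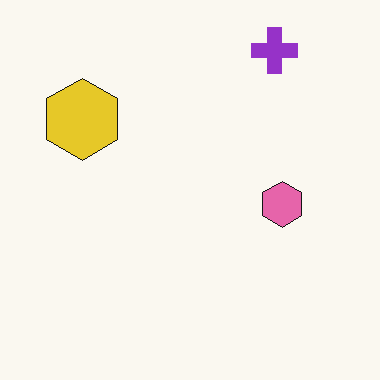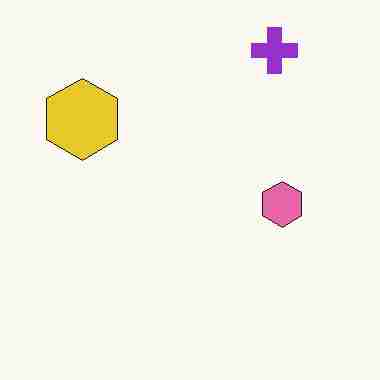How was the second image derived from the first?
Degraded with heavy JPEG compression.

Blocky 8×8 compression artifacts appear around shape edges and the flat background shows ringing — characteristic JPEG degradation.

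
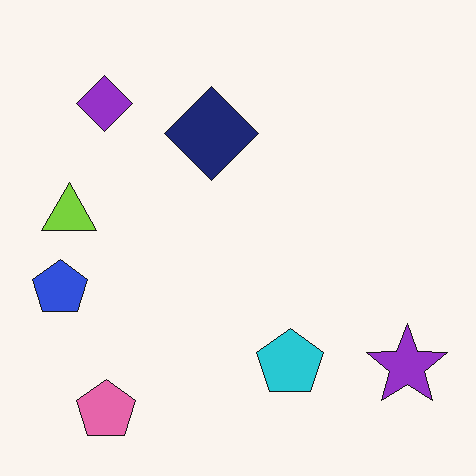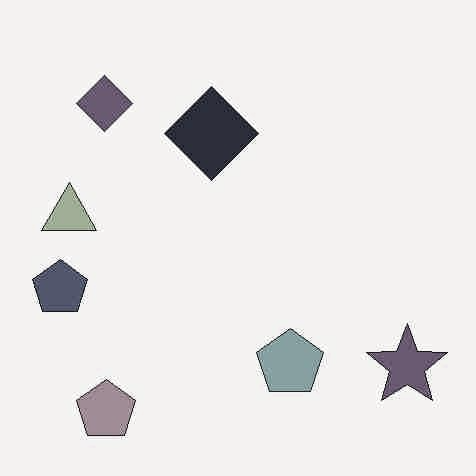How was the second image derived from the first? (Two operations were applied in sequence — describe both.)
The second image is the first heavily JPEG-compressed with obvious blocking artifacts, then made much more muted (saturation change).

Blocky 8×8 compression artifacts appear around shape edges and the flat background shows ringing — characteristic JPEG degradation. All colors are more muted and greyish — a global saturation change.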